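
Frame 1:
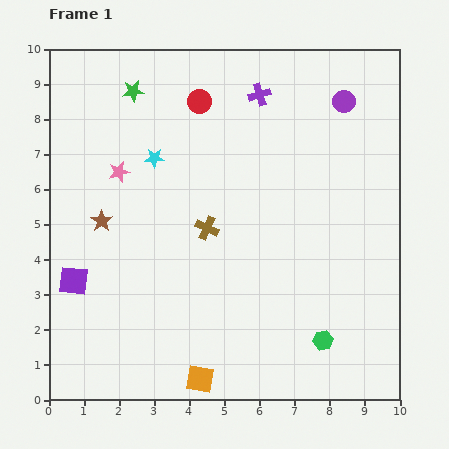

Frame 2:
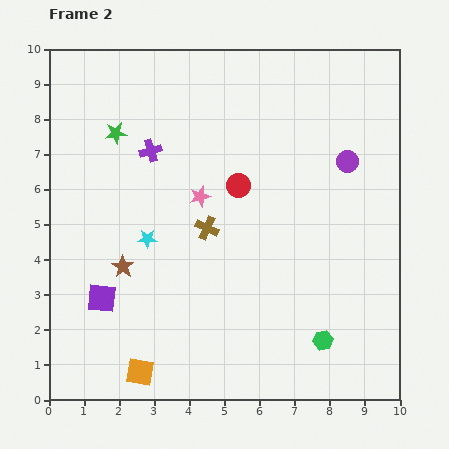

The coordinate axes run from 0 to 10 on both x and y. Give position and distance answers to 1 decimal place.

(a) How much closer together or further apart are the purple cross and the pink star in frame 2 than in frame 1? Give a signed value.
-2.7

Distance in frame 1: 4.6. Distance in frame 2: 1.9.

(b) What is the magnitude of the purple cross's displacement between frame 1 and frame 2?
3.5

The purple cross moved from (6.0, 8.7) to (2.9, 7.1), a distance of √(3.1² + 1.6²) ≈ 3.5.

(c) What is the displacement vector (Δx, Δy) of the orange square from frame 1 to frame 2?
(-1.7, 0.2)

The orange square was at (4.3, 0.6) in frame 1 and (2.6, 0.8) in frame 2.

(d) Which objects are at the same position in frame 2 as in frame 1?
the green hexagon, the brown cross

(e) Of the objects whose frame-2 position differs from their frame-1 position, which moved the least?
the purple square

(moved 0.9)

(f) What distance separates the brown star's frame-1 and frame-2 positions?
1.4

The brown star moved from (1.5, 5.1) to (2.1, 3.8), a distance of √(0.6² + 1.3²) ≈ 1.4.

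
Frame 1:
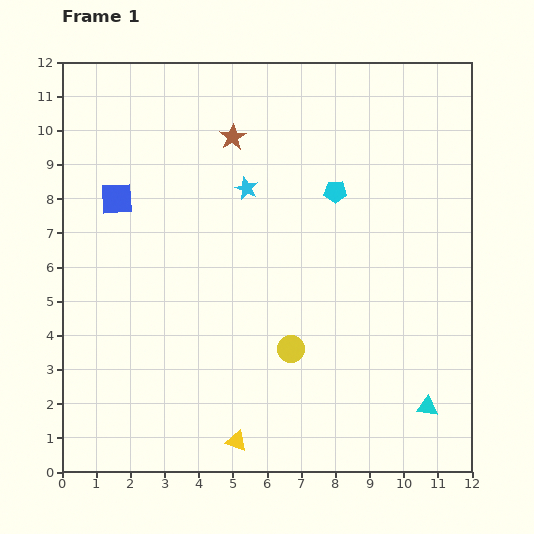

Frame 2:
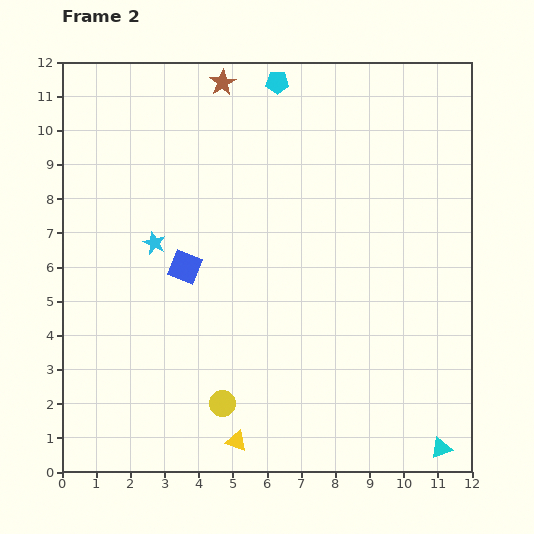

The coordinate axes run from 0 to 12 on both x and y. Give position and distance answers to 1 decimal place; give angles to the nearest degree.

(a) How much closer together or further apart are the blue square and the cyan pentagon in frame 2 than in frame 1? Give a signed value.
-0.4

Distance in frame 1: 6.4. Distance in frame 2: 6.0.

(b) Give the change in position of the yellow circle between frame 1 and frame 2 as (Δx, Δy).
(-2.0, -1.6)

The yellow circle was at (6.7, 3.6) in frame 1 and (4.7, 2.0) in frame 2.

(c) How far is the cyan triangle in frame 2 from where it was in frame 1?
1.3

The cyan triangle moved from (10.7, 1.9) to (11.1, 0.7), a distance of √(0.4² + 1.2²) ≈ 1.3.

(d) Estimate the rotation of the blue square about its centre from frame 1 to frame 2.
25° clockwise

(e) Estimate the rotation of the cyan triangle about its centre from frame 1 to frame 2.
27° counter-clockwise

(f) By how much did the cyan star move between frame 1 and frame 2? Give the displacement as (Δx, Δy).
(-2.7, -1.6)

The cyan star was at (5.4, 8.3) in frame 1 and (2.7, 6.7) in frame 2.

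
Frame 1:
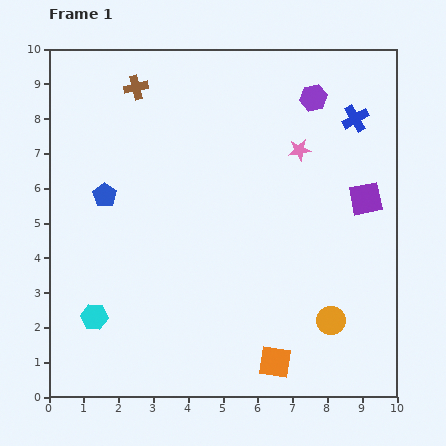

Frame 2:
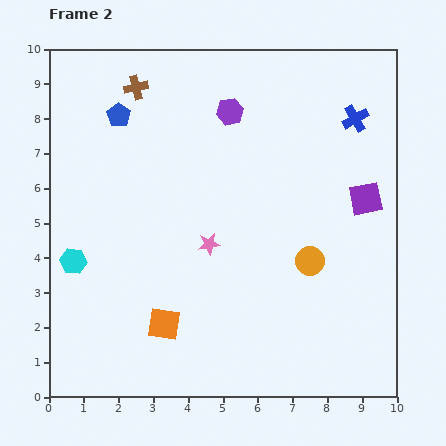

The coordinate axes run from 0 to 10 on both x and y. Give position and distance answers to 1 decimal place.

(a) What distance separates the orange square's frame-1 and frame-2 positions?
3.4

The orange square moved from (6.5, 1.0) to (3.3, 2.1), a distance of √(3.2² + 1.1²) ≈ 3.4.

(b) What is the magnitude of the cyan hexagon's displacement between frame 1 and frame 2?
1.7

The cyan hexagon moved from (1.3, 2.3) to (0.7, 3.9), a distance of √(0.6² + 1.6²) ≈ 1.7.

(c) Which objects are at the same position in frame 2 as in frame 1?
the brown cross, the purple square, the blue cross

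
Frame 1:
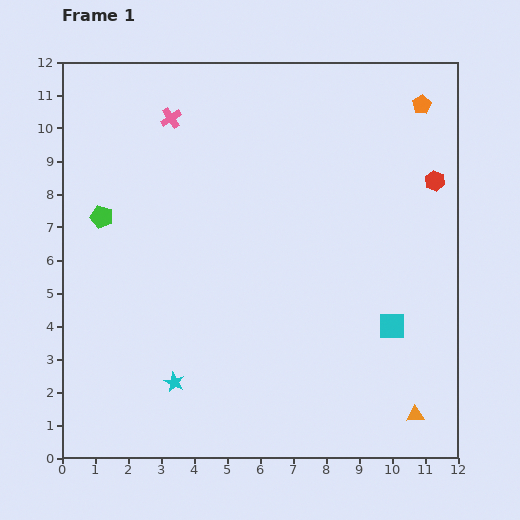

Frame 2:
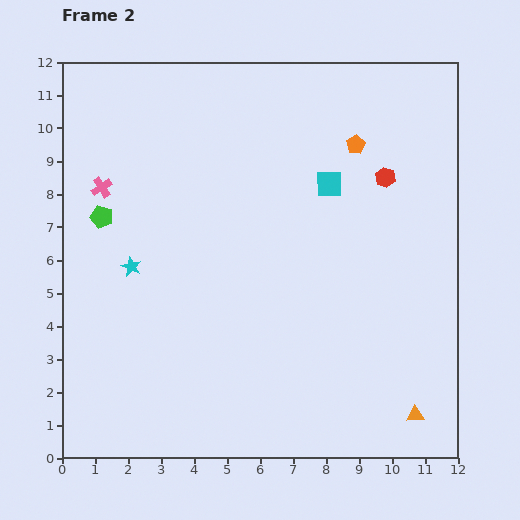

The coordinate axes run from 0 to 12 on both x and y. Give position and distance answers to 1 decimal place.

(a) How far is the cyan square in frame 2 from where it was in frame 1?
4.7

The cyan square moved from (10.0, 4.0) to (8.1, 8.3), a distance of √(1.9² + 4.3²) ≈ 4.7.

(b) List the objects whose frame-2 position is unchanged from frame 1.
the green pentagon, the orange triangle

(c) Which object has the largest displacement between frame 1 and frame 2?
the cyan square

(moved 4.7; next 3.7)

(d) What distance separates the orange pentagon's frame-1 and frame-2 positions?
2.3

The orange pentagon moved from (10.9, 10.7) to (8.9, 9.5), a distance of √(2.0² + 1.2²) ≈ 2.3.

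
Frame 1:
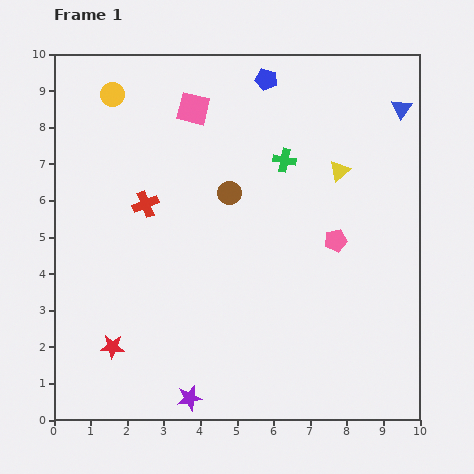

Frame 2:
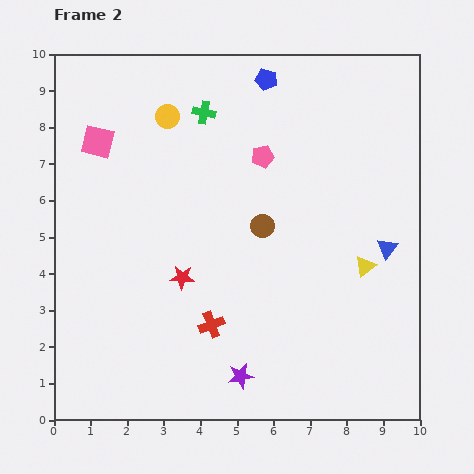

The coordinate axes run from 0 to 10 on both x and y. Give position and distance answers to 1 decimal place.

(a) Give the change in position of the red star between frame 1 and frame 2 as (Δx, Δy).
(1.9, 1.9)

The red star was at (1.6, 2.0) in frame 1 and (3.5, 3.9) in frame 2.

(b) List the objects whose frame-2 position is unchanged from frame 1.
the blue pentagon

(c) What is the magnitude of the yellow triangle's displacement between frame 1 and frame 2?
2.7

The yellow triangle moved from (7.8, 6.8) to (8.5, 4.2), a distance of √(0.7² + 2.6²) ≈ 2.7.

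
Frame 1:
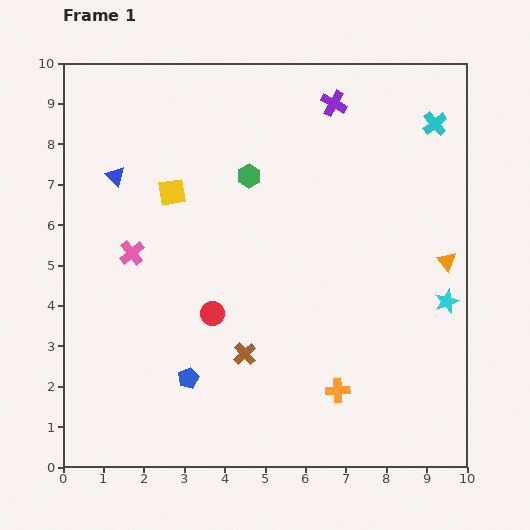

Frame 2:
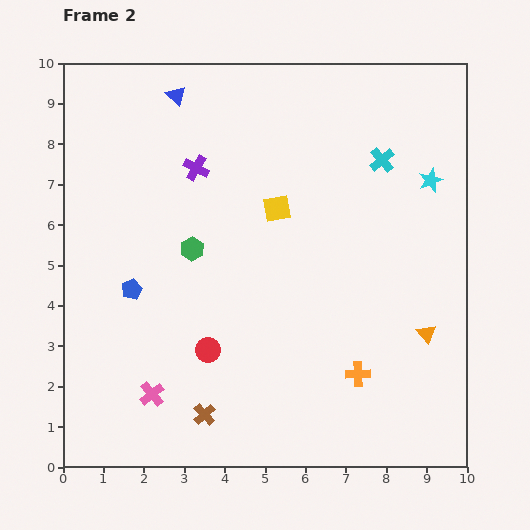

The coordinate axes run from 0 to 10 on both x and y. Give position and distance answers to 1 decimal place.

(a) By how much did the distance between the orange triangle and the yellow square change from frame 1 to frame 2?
-2.2

Distance in frame 1: 7.0. Distance in frame 2: 4.8.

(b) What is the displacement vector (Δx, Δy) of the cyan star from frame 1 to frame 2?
(-0.4, 3.0)

The cyan star was at (9.5, 4.1) in frame 1 and (9.1, 7.1) in frame 2.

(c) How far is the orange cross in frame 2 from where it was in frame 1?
0.6

The orange cross moved from (6.8, 1.9) to (7.3, 2.3), a distance of √(0.5² + 0.4²) ≈ 0.6.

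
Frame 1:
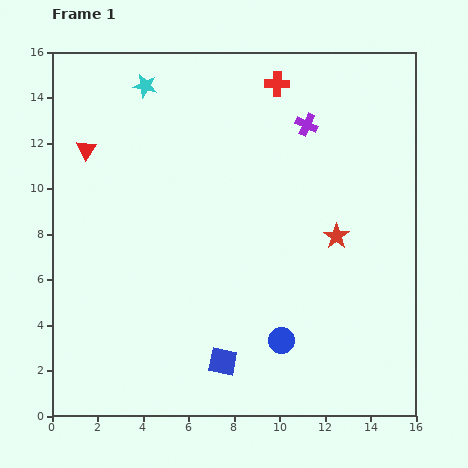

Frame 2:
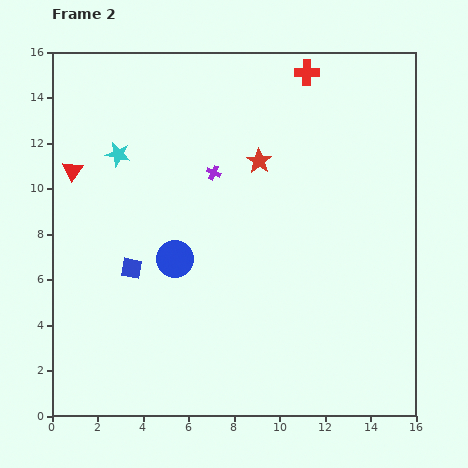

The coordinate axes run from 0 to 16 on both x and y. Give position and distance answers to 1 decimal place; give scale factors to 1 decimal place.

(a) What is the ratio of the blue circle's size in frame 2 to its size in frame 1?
1.4×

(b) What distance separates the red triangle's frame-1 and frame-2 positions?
1.1

The red triangle moved from (1.5, 11.7) to (0.9, 10.8), a distance of √(0.6² + 0.9²) ≈ 1.1.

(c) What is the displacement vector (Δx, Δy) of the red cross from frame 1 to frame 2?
(1.3, 0.5)

The red cross was at (9.9, 14.6) in frame 1 and (11.2, 15.1) in frame 2.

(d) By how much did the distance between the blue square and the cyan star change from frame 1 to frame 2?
-7.6

Distance in frame 1: 12.6. Distance in frame 2: 5.0.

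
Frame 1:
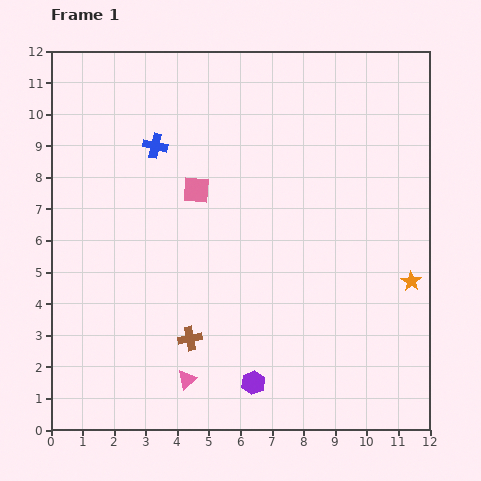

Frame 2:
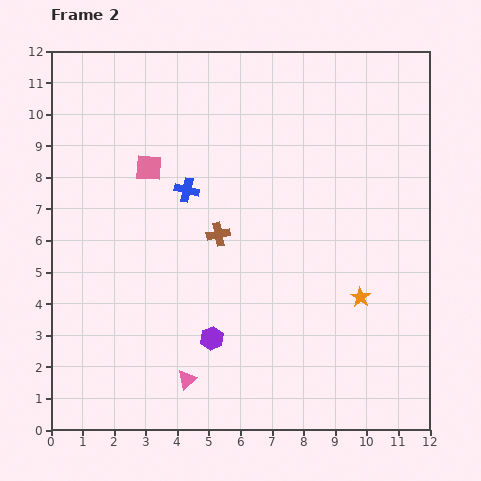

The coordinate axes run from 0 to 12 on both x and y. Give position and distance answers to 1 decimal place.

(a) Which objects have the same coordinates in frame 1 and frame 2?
the pink triangle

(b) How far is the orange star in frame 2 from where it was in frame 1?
1.7

The orange star moved from (11.4, 4.7) to (9.8, 4.2), a distance of √(1.6² + 0.5²) ≈ 1.7.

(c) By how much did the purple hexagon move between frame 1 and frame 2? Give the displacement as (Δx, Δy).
(-1.3, 1.4)

The purple hexagon was at (6.4, 1.5) in frame 1 and (5.1, 2.9) in frame 2.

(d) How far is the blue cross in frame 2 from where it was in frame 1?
1.7

The blue cross moved from (3.3, 9.0) to (4.3, 7.6), a distance of √(1.0² + 1.4²) ≈ 1.7.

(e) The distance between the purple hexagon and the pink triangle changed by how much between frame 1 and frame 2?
-0.6

Distance in frame 1: 2.1. Distance in frame 2: 1.5.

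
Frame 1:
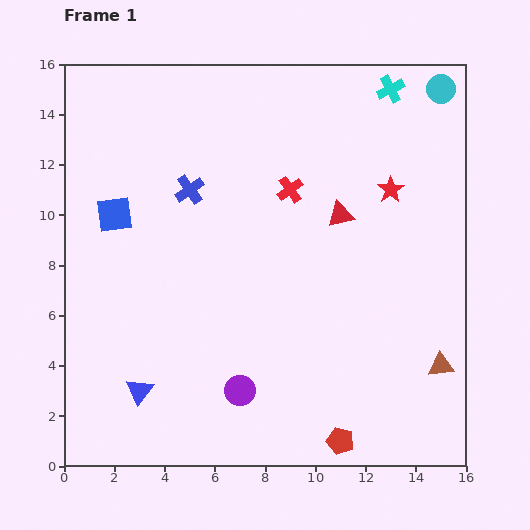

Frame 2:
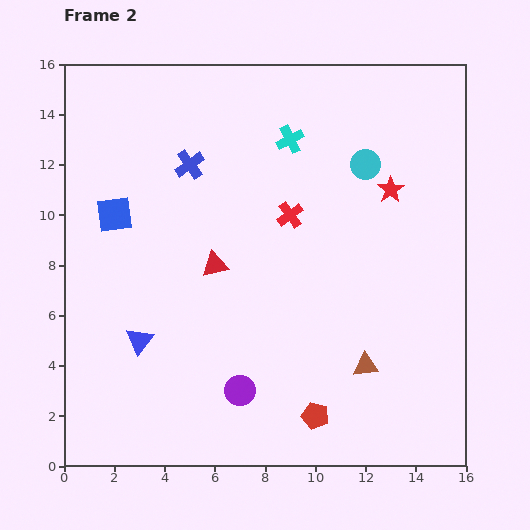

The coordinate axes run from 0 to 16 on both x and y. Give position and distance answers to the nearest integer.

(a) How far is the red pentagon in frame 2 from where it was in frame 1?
1

The red pentagon moved from (11, 1) to (10, 2), a distance of √(1² + 1²) ≈ 1.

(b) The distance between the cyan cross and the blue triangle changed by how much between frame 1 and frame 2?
-6

Distance in frame 1: 16. Distance in frame 2: 10.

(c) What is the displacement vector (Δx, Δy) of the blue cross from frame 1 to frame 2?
(0, 1)

The blue cross was at (5, 11) in frame 1 and (5, 12) in frame 2.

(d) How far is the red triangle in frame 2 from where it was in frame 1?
5

The red triangle moved from (11, 10) to (6, 8), a distance of √(5² + 2²) ≈ 5.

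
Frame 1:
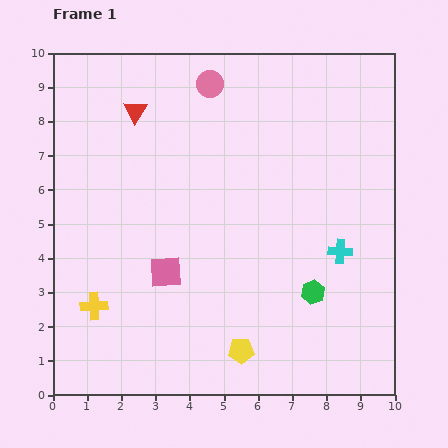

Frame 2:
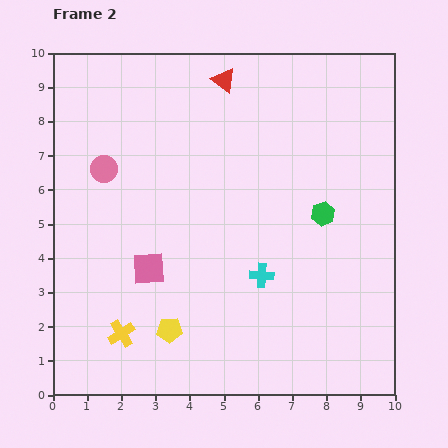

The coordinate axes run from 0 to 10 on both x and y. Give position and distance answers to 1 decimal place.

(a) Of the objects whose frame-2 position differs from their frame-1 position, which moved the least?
the pink square

(moved 0.5)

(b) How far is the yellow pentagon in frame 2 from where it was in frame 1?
2.2

The yellow pentagon moved from (5.5, 1.3) to (3.4, 1.9), a distance of √(2.1² + 0.6²) ≈ 2.2.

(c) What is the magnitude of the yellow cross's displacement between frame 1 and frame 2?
1.1

The yellow cross moved from (1.2, 2.6) to (2.0, 1.8), a distance of √(0.8² + 0.8²) ≈ 1.1.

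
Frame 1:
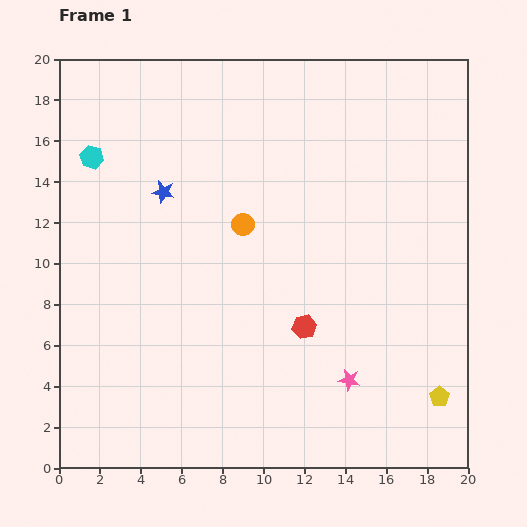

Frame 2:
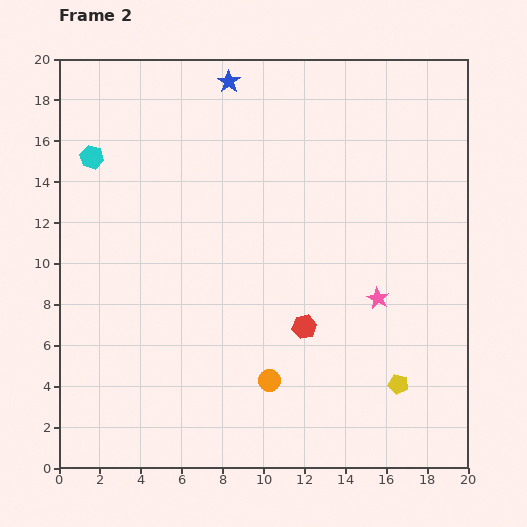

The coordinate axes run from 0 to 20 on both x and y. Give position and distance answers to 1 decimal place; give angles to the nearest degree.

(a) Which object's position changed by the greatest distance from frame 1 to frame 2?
the orange circle

(moved 7.7; next 6.3)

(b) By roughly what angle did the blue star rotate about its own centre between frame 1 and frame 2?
23° clockwise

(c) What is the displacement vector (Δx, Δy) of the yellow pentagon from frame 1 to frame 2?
(-2.0, 0.6)

The yellow pentagon was at (18.6, 3.5) in frame 1 and (16.6, 4.1) in frame 2.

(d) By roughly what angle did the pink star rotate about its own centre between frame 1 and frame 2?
19° clockwise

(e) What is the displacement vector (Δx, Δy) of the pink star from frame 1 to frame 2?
(1.4, 4.0)

The pink star was at (14.2, 4.3) in frame 1 and (15.6, 8.3) in frame 2.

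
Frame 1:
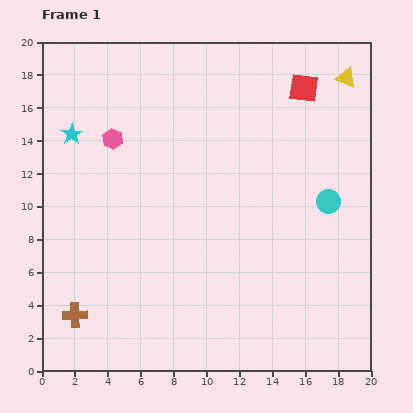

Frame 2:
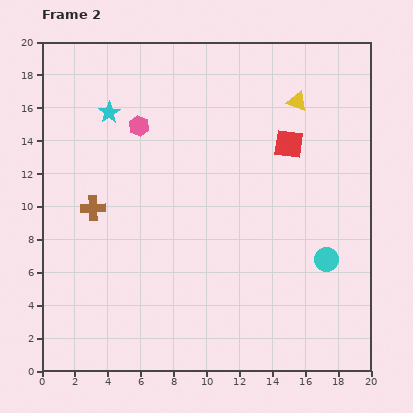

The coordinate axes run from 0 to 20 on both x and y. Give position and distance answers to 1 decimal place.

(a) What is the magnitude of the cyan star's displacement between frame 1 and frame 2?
2.6

The cyan star moved from (1.8, 14.4) to (4.1, 15.7), a distance of √(2.3² + 1.3²) ≈ 2.6.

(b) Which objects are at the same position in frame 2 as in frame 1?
none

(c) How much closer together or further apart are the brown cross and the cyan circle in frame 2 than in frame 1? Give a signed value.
-2.4

Distance in frame 1: 16.9. Distance in frame 2: 14.5.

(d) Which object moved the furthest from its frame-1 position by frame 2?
the brown cross

(moved 6.6; next 3.5)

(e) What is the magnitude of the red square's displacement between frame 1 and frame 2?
3.5

The red square moved from (15.9, 17.2) to (15.0, 13.8), a distance of √(0.9² + 3.4²) ≈ 3.5.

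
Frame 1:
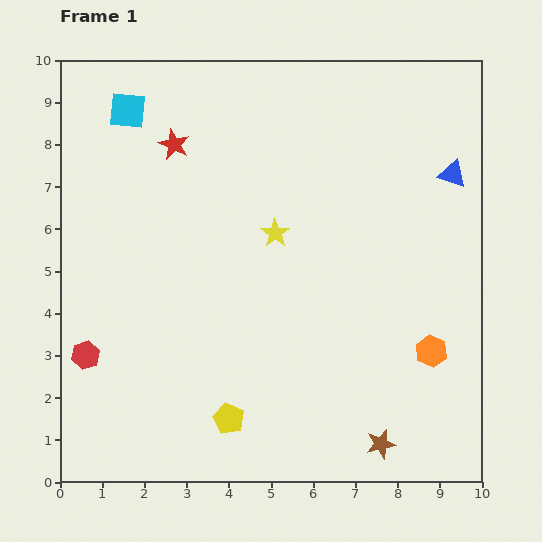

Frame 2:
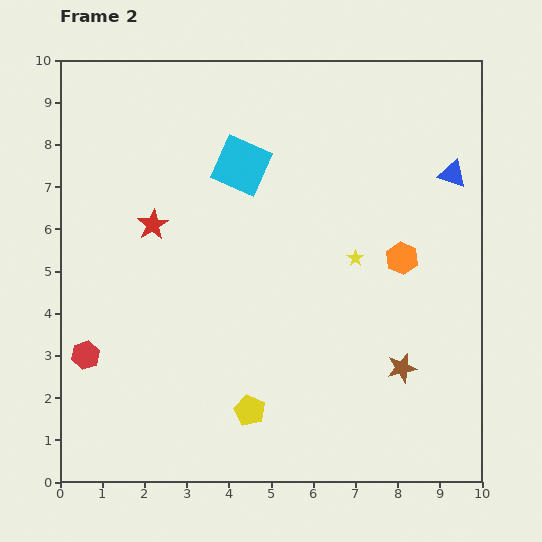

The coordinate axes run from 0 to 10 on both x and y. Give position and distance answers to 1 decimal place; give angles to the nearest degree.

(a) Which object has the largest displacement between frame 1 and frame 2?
the cyan square

(moved 3.0; next 2.3)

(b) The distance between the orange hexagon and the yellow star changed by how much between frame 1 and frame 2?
-3.5

Distance in frame 1: 4.6. Distance in frame 2: 1.1.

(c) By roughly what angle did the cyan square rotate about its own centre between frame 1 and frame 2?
17° clockwise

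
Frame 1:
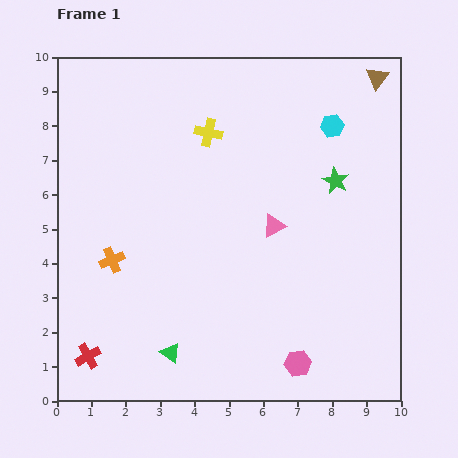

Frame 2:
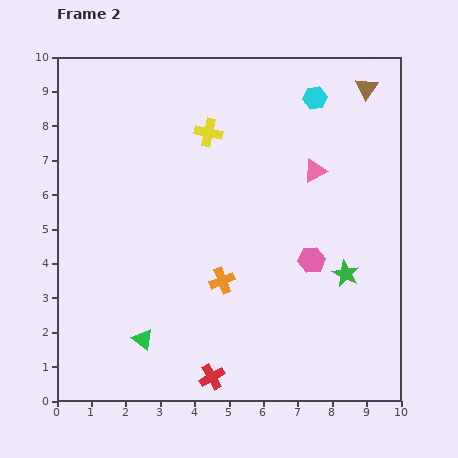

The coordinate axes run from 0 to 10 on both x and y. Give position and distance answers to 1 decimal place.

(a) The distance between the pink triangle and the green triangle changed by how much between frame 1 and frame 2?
+2.2

Distance in frame 1: 4.8. Distance in frame 2: 7.0.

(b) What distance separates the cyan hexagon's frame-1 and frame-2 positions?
0.9

The cyan hexagon moved from (8.0, 8.0) to (7.5, 8.8), a distance of √(0.5² + 0.8²) ≈ 0.9.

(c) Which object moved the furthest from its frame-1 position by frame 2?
the red cross

(moved 3.6; next 3.3)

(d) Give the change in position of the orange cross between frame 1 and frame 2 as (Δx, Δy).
(3.2, -0.6)

The orange cross was at (1.6, 4.1) in frame 1 and (4.8, 3.5) in frame 2.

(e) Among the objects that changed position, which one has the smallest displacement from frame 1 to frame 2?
the brown triangle

(moved 0.4)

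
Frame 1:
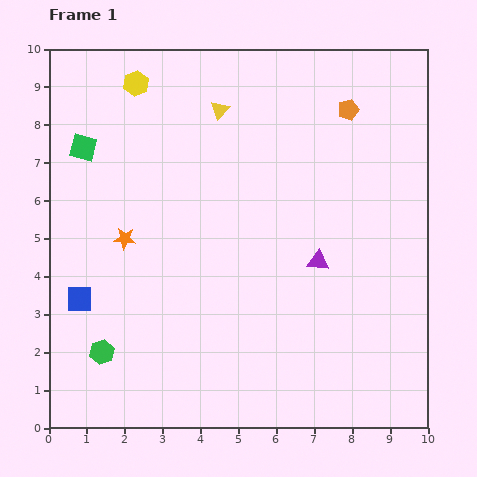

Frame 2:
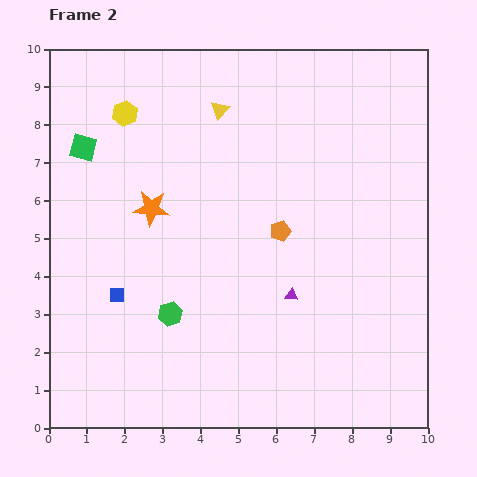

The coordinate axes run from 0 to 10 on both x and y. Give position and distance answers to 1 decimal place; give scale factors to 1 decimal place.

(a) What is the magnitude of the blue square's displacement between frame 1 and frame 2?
1.0

The blue square moved from (0.8, 3.4) to (1.8, 3.5), a distance of √(1.0² + 0.1²) ≈ 1.0.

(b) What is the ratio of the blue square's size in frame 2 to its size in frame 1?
0.6×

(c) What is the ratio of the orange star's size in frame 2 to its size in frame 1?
1.6×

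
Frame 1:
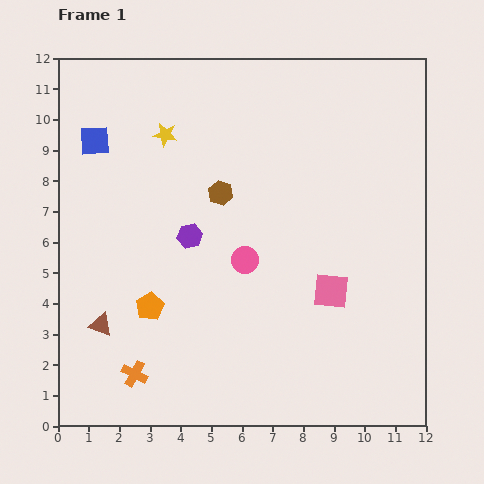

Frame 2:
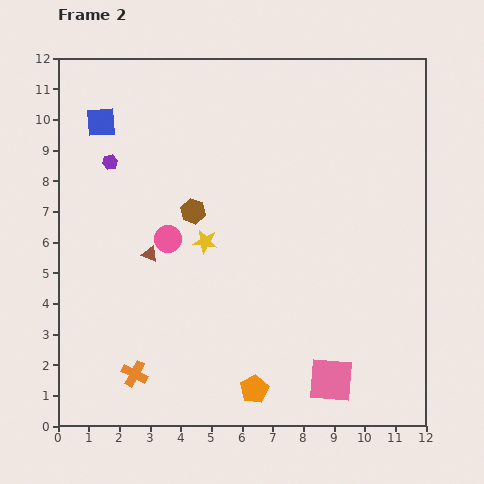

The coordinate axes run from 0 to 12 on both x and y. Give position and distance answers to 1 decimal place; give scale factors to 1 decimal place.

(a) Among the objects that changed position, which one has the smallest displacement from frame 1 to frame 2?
the blue square

(moved 0.6)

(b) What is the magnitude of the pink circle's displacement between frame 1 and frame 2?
2.6

The pink circle moved from (6.1, 5.4) to (3.6, 6.1), a distance of √(2.5² + 0.7²) ≈ 2.6.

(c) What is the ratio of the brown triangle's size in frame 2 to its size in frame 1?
0.7×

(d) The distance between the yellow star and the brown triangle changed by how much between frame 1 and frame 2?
-4.7

Distance in frame 1: 6.5. Distance in frame 2: 1.8.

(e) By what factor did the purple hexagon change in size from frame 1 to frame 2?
0.6×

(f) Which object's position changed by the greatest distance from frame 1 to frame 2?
the orange pentagon

(moved 4.3; next 3.7)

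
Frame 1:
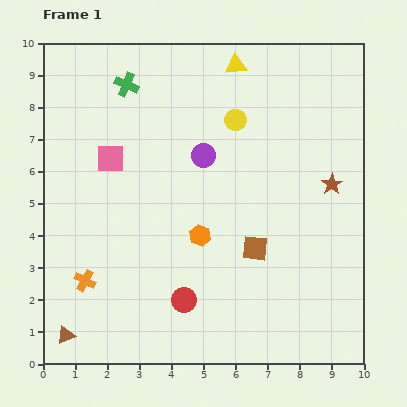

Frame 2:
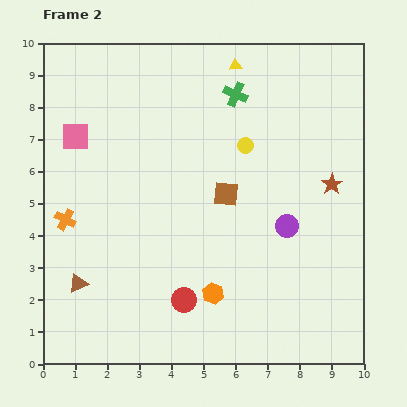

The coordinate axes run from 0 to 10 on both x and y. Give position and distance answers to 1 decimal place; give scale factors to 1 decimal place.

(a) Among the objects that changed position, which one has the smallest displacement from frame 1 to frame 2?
the yellow circle

(moved 0.9)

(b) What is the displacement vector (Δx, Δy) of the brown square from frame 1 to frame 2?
(-0.9, 1.7)

The brown square was at (6.6, 3.6) in frame 1 and (5.7, 5.3) in frame 2.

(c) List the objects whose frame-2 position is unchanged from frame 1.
the brown star, the red circle, the yellow triangle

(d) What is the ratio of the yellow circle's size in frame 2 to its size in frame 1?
0.7×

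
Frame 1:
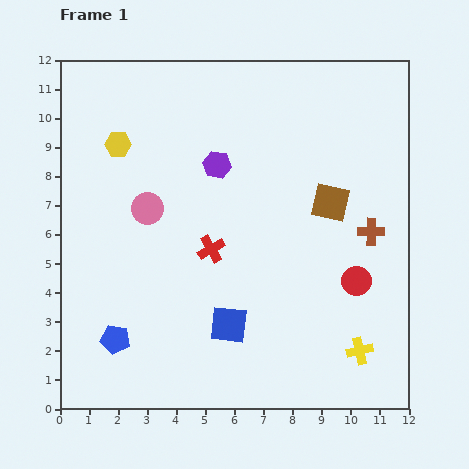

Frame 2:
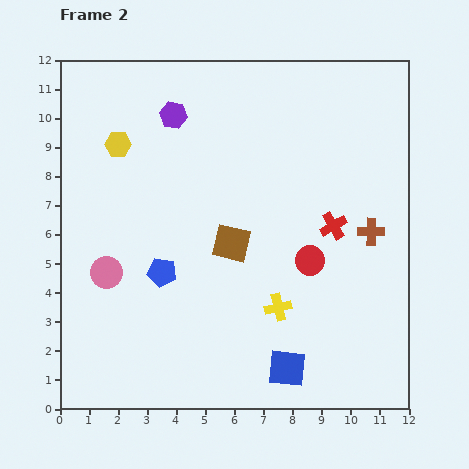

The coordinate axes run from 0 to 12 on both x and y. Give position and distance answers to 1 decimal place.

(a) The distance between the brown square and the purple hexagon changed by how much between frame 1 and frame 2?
+0.7

Distance in frame 1: 4.1. Distance in frame 2: 4.8.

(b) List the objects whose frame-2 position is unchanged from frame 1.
the yellow hexagon, the brown cross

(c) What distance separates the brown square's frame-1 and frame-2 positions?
3.7

The brown square moved from (9.3, 7.1) to (5.9, 5.7), a distance of √(3.4² + 1.4²) ≈ 3.7.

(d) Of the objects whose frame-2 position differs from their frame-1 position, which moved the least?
the red circle

(moved 1.7)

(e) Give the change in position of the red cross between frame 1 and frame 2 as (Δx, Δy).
(4.2, 0.8)

The red cross was at (5.2, 5.5) in frame 1 and (9.4, 6.3) in frame 2.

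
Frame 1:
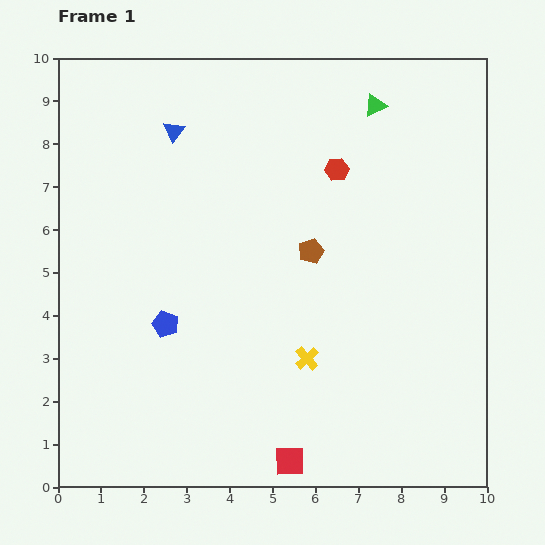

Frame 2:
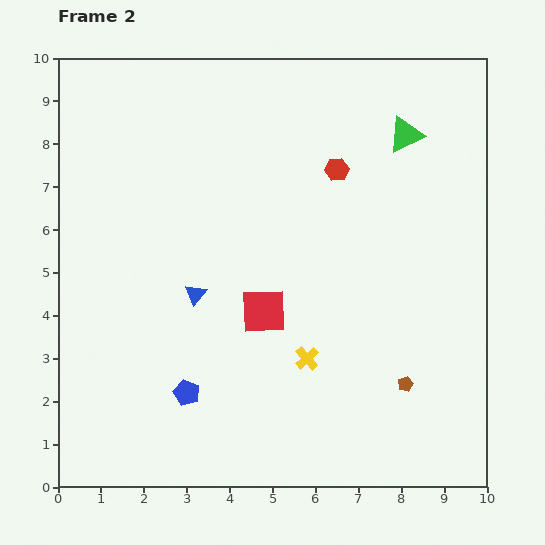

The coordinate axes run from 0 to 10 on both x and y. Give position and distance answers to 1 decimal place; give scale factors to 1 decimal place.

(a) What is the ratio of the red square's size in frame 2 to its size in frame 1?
1.5×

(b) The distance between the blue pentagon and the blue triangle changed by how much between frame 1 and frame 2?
-2.2

Distance in frame 1: 4.5. Distance in frame 2: 2.3.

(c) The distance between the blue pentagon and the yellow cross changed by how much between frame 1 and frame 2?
-0.5

Distance in frame 1: 3.4. Distance in frame 2: 2.9.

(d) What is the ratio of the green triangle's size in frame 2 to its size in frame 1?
1.6×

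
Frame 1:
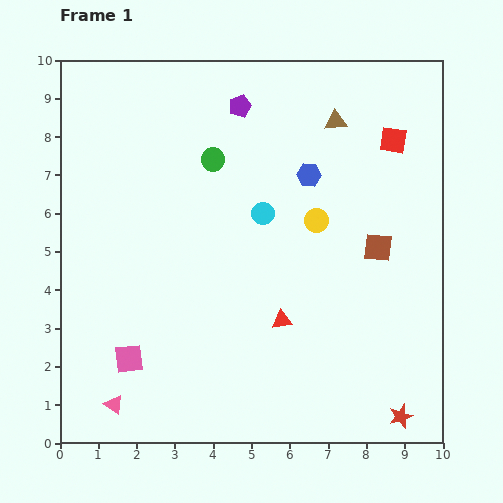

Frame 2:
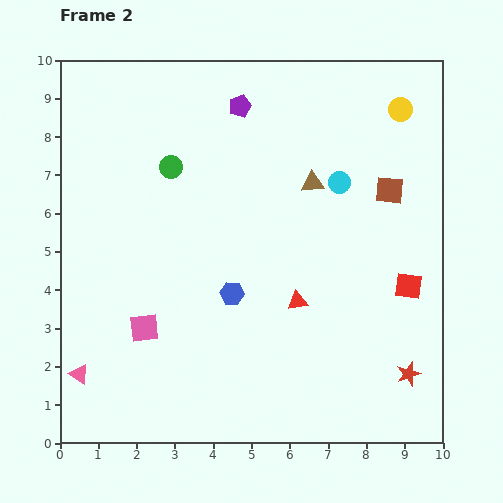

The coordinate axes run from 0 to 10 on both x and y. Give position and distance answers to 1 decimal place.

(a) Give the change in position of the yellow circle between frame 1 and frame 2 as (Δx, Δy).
(2.2, 2.9)

The yellow circle was at (6.7, 5.8) in frame 1 and (8.9, 8.7) in frame 2.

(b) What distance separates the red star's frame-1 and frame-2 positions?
1.1

The red star moved from (8.9, 0.7) to (9.1, 1.8), a distance of √(0.2² + 1.1²) ≈ 1.1.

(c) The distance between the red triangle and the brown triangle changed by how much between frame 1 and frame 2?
-2.3

Distance in frame 1: 5.4. Distance in frame 2: 3.1.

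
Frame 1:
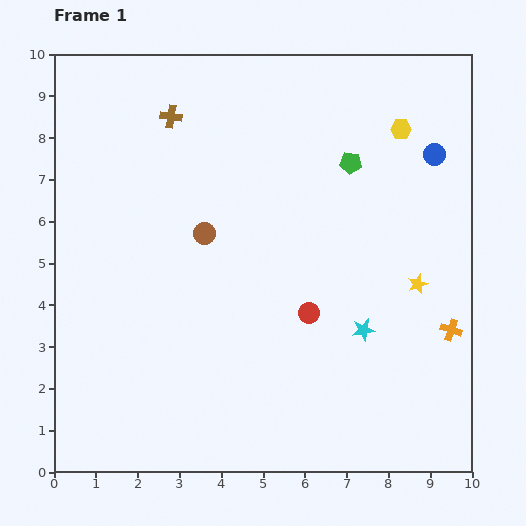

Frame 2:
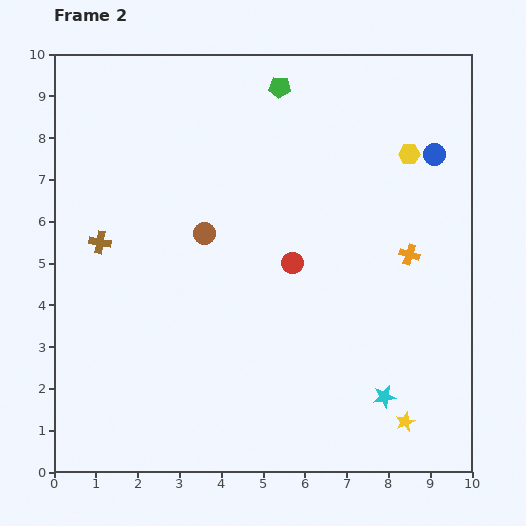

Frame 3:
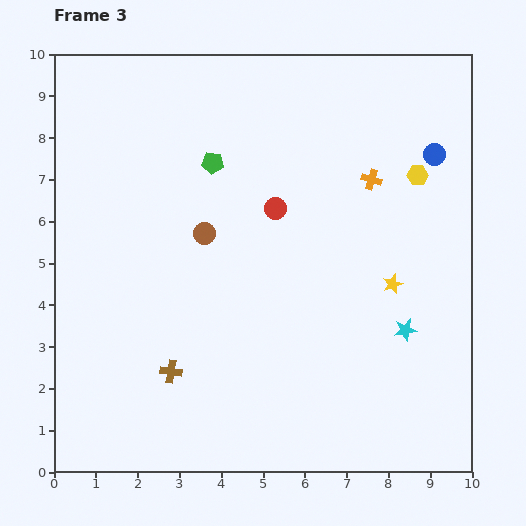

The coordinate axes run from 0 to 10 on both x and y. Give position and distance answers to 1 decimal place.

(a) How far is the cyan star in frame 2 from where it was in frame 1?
1.7

The cyan star moved from (7.4, 3.4) to (7.9, 1.8), a distance of √(0.5² + 1.6²) ≈ 1.7.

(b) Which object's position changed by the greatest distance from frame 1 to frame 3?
the brown cross

(moved 6.1; next 4.1)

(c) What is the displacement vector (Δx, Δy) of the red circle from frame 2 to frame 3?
(-0.4, 1.3)

The red circle was at (5.7, 5.0) in frame 2 and (5.3, 6.3) in frame 3.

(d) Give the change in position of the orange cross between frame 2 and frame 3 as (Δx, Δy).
(-0.9, 1.8)

The orange cross was at (8.5, 5.2) in frame 2 and (7.6, 7.0) in frame 3.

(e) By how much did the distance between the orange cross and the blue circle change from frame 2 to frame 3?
-0.9

Distance in frame 2: 2.5. Distance in frame 3: 1.6.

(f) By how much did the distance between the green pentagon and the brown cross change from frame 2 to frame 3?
-0.6

Distance in frame 2: 5.7. Distance in frame 3: 5.1.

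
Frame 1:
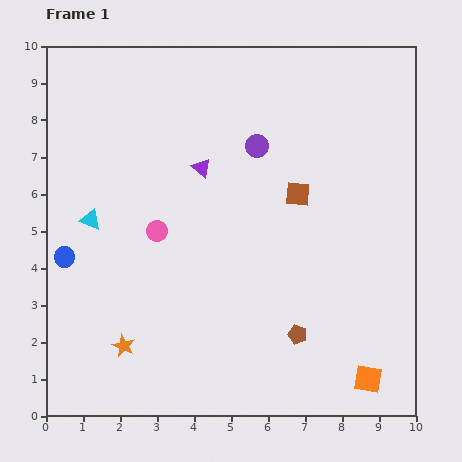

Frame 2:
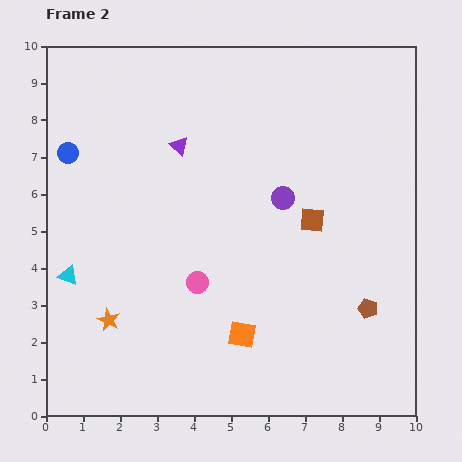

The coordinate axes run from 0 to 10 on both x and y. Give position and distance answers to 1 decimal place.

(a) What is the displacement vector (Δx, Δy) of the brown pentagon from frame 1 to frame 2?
(1.9, 0.7)

The brown pentagon was at (6.8, 2.2) in frame 1 and (8.7, 2.9) in frame 2.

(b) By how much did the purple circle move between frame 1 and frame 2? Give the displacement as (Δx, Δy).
(0.7, -1.4)

The purple circle was at (5.7, 7.3) in frame 1 and (6.4, 5.9) in frame 2.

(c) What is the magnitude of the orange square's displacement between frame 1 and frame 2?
3.6

The orange square moved from (8.7, 1.0) to (5.3, 2.2), a distance of √(3.4² + 1.2²) ≈ 3.6.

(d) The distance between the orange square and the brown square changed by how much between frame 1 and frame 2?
-1.7

Distance in frame 1: 5.3. Distance in frame 2: 3.6.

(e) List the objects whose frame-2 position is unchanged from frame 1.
none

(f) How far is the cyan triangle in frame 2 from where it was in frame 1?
1.6

The cyan triangle moved from (1.2, 5.3) to (0.6, 3.8), a distance of √(0.6² + 1.5²) ≈ 1.6.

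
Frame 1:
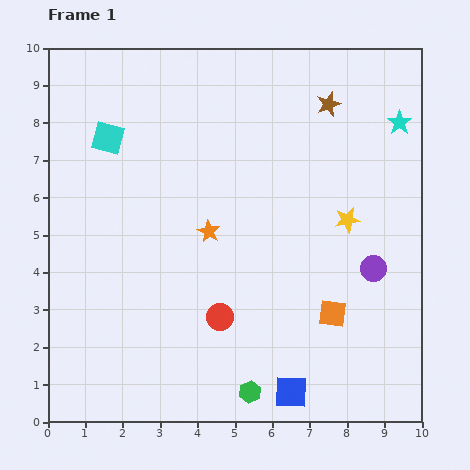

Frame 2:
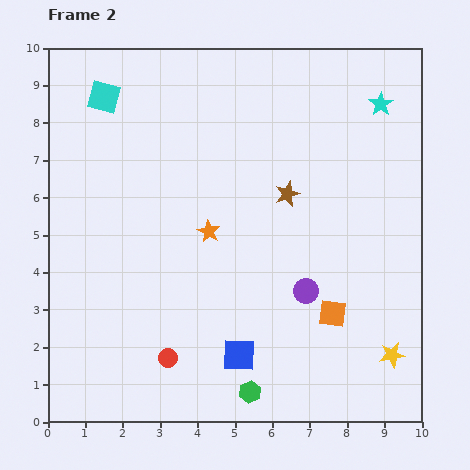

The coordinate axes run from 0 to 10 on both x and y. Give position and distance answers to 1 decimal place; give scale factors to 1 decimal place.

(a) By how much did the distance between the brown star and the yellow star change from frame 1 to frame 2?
+2.0

Distance in frame 1: 3.1. Distance in frame 2: 5.1.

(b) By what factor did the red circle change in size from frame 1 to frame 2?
0.7×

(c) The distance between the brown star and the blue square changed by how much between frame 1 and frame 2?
-3.3

Distance in frame 1: 7.8. Distance in frame 2: 4.5.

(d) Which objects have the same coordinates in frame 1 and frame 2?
the orange square, the green hexagon, the orange star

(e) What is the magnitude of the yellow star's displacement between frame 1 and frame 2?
3.8

The yellow star moved from (8.0, 5.4) to (9.2, 1.8), a distance of √(1.2² + 3.6²) ≈ 3.8.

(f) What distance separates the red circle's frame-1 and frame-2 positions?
1.8

The red circle moved from (4.6, 2.8) to (3.2, 1.7), a distance of √(1.4² + 1.1²) ≈ 1.8.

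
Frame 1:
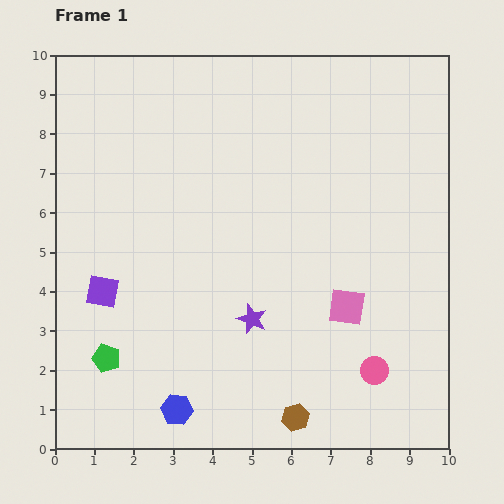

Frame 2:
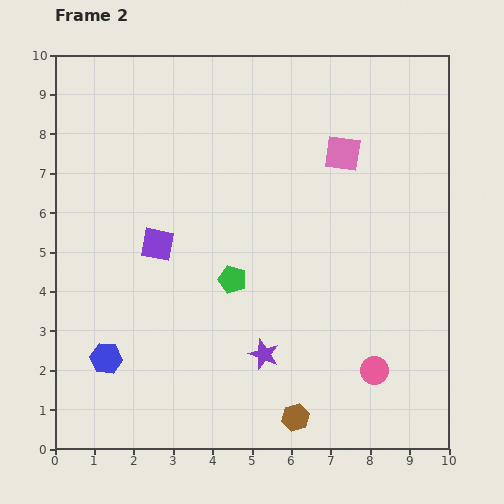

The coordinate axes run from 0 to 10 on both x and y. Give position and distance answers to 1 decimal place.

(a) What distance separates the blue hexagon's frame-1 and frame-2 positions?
2.2

The blue hexagon moved from (3.1, 1.0) to (1.3, 2.3), a distance of √(1.8² + 1.3²) ≈ 2.2.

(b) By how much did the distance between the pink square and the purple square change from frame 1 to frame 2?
-1.0

Distance in frame 1: 6.2. Distance in frame 2: 5.2.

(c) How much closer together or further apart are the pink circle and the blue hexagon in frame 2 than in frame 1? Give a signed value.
+1.7

Distance in frame 1: 5.1. Distance in frame 2: 6.8.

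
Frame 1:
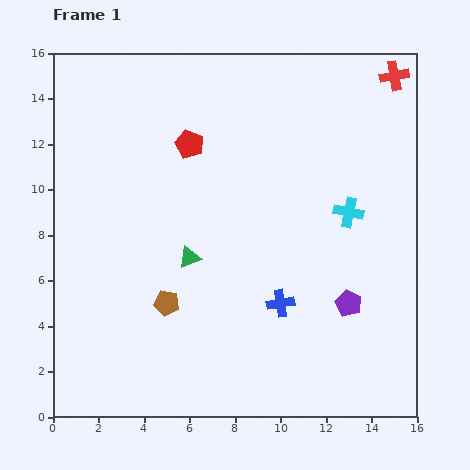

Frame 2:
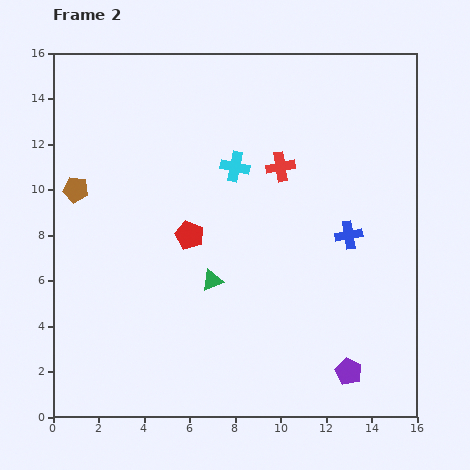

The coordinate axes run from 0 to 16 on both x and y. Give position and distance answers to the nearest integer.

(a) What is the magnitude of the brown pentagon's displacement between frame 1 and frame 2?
6

The brown pentagon moved from (5, 5) to (1, 10), a distance of √(4² + 5²) ≈ 6.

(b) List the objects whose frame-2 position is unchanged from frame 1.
none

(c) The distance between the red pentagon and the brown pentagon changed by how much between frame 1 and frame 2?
-2

Distance in frame 1: 7. Distance in frame 2: 5.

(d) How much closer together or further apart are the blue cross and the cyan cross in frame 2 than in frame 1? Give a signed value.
+1

Distance in frame 1: 5. Distance in frame 2: 6.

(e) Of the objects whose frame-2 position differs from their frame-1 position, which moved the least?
the green triangle

(moved 1)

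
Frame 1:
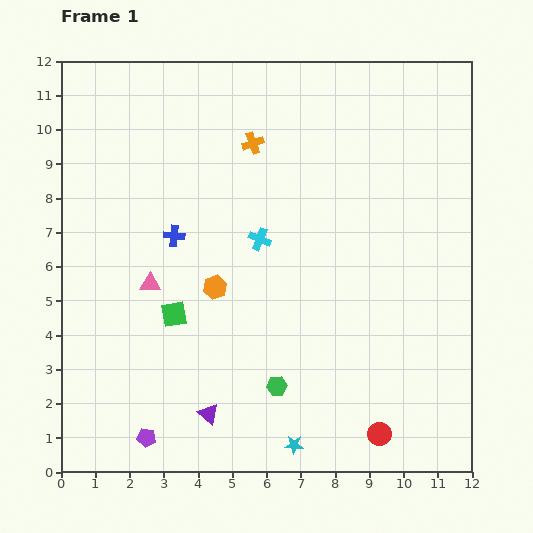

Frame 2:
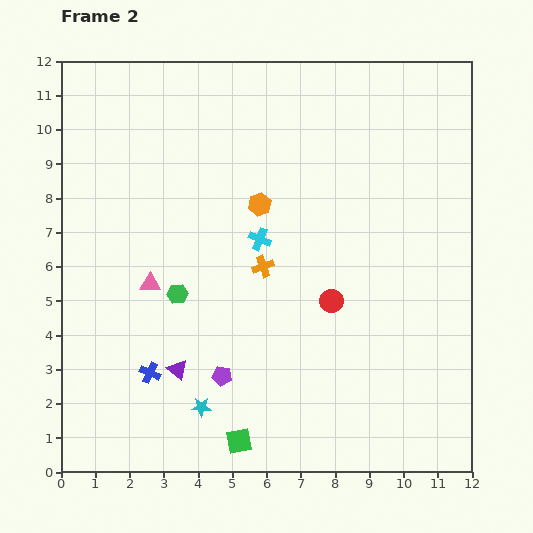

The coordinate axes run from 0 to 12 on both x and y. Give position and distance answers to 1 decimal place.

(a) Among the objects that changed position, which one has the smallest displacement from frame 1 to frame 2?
the purple triangle

(moved 1.6)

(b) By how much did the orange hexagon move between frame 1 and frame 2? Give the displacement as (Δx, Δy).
(1.3, 2.4)

The orange hexagon was at (4.5, 5.4) in frame 1 and (5.8, 7.8) in frame 2.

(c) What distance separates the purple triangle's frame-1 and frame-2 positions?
1.6

The purple triangle moved from (4.3, 1.7) to (3.4, 3.0), a distance of √(0.9² + 1.3²) ≈ 1.6.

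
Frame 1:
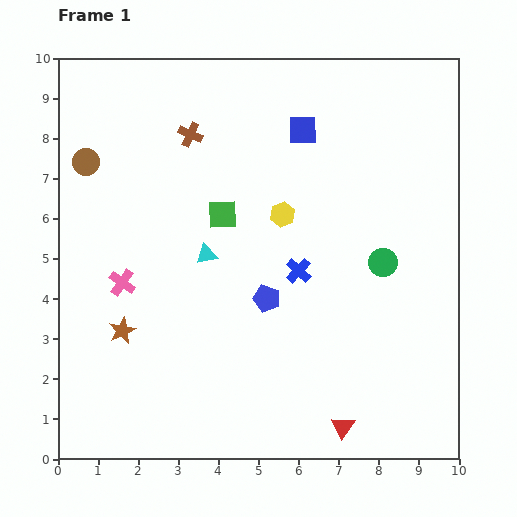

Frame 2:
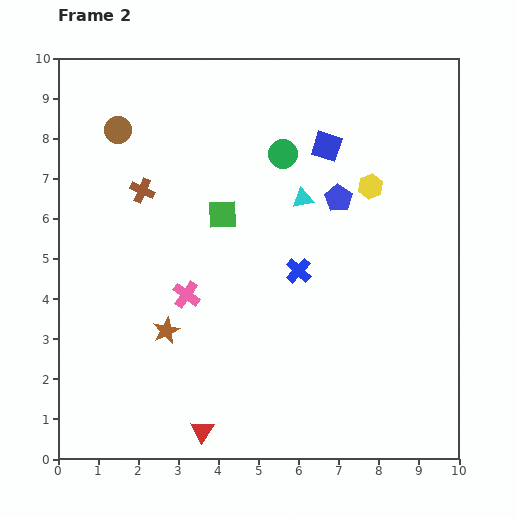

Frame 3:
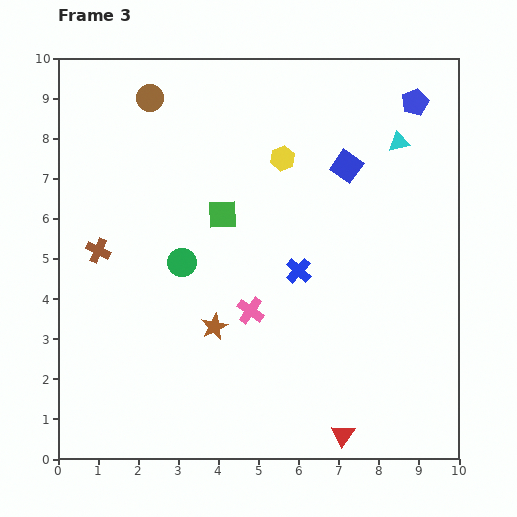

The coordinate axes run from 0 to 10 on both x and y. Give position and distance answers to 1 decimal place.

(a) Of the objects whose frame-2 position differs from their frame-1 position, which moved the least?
the blue square

(moved 0.7)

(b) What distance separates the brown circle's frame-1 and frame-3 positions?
2.3

The brown circle moved from (0.7, 7.4) to (2.3, 9.0), a distance of √(1.6² + 1.6²) ≈ 2.3.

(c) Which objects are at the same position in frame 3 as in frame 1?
the green square, the blue cross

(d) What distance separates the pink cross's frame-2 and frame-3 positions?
1.6

The pink cross moved from (3.2, 4.1) to (4.8, 3.7), a distance of √(1.6² + 0.4²) ≈ 1.6.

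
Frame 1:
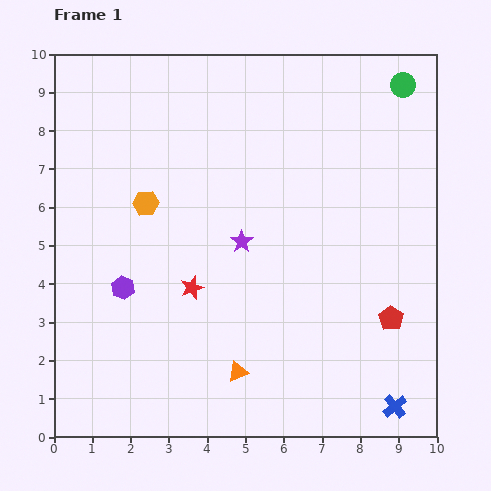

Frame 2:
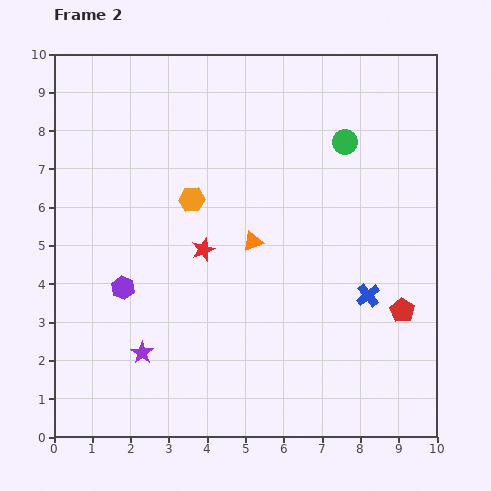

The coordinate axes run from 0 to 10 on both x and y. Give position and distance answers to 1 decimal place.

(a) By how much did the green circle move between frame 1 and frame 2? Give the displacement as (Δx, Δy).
(-1.5, -1.5)

The green circle was at (9.1, 9.2) in frame 1 and (7.6, 7.7) in frame 2.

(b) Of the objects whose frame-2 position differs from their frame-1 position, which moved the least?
the red pentagon

(moved 0.4)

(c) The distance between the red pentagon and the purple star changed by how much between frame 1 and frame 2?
+2.5

Distance in frame 1: 4.4. Distance in frame 2: 6.9.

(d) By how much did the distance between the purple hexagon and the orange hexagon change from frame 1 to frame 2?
+0.6

Distance in frame 1: 2.3. Distance in frame 2: 2.9.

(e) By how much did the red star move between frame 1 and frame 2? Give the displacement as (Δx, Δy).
(0.3, 1.0)

The red star was at (3.6, 3.9) in frame 1 and (3.9, 4.9) in frame 2.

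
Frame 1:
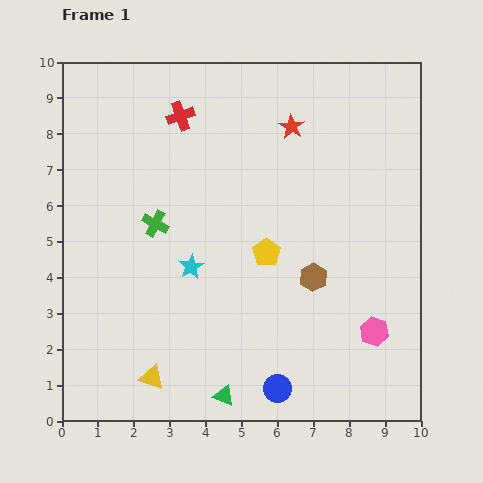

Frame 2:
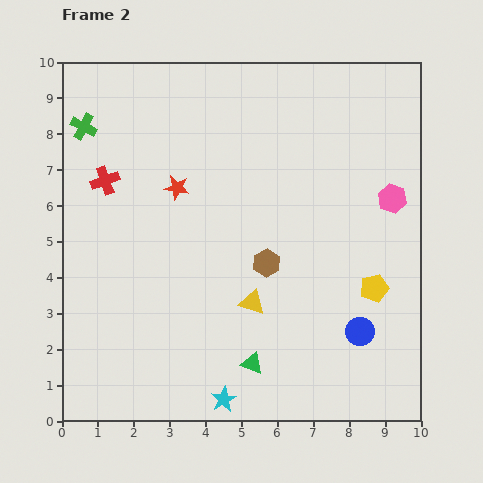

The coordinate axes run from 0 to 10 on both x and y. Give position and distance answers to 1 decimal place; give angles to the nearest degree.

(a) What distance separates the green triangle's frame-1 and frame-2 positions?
1.2

The green triangle moved from (4.5, 0.7) to (5.3, 1.6), a distance of √(0.8² + 0.9²) ≈ 1.2.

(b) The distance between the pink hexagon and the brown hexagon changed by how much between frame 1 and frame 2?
+1.6

Distance in frame 1: 2.3. Distance in frame 2: 3.9.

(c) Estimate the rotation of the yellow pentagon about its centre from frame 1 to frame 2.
20° clockwise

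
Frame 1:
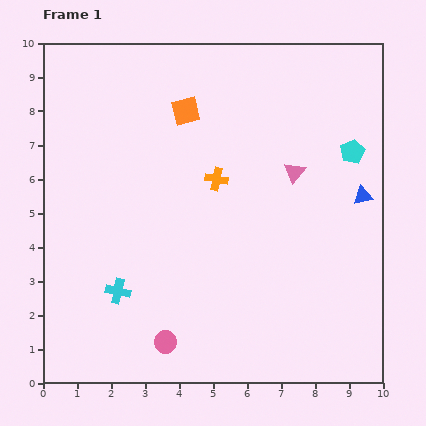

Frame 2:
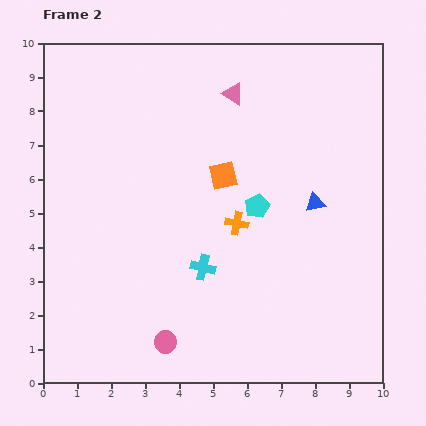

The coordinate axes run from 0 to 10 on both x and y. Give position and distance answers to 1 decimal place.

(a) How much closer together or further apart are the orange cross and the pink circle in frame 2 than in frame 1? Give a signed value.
-0.9

Distance in frame 1: 5.0. Distance in frame 2: 4.1.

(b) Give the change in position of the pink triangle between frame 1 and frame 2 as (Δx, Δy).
(-1.8, 2.3)

The pink triangle was at (7.4, 6.2) in frame 1 and (5.6, 8.5) in frame 2.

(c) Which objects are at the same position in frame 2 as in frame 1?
the pink circle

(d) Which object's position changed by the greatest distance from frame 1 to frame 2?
the cyan pentagon

(moved 3.2; next 2.9)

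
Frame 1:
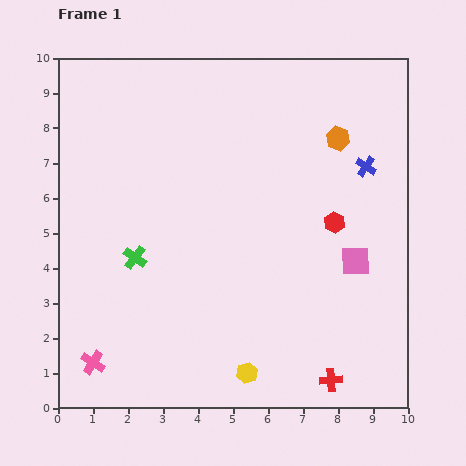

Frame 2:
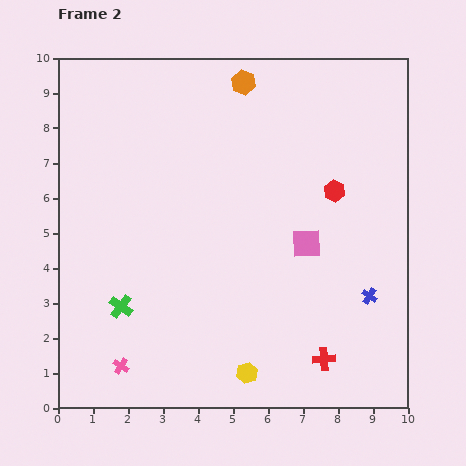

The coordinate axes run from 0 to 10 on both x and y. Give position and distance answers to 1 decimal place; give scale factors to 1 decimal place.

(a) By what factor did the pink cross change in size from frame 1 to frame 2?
0.7×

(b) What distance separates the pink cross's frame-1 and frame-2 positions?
0.8

The pink cross moved from (1.0, 1.3) to (1.8, 1.2), a distance of √(0.8² + 0.1²) ≈ 0.8.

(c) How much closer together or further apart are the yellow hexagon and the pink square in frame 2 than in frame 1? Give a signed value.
-0.4

Distance in frame 1: 4.5. Distance in frame 2: 4.1.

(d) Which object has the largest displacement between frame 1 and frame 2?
the blue cross

(moved 3.7; next 3.1)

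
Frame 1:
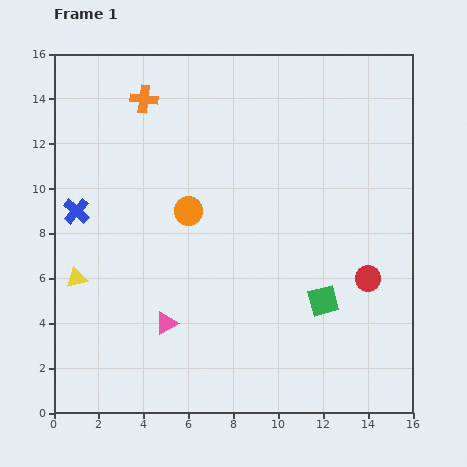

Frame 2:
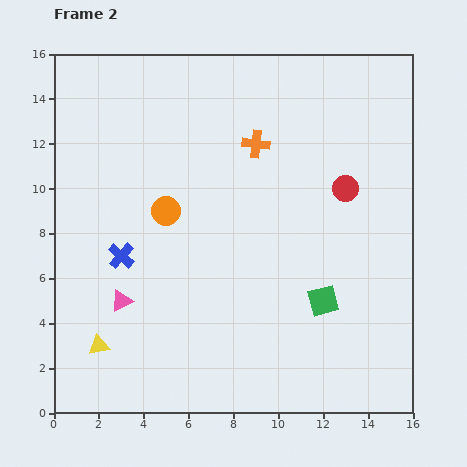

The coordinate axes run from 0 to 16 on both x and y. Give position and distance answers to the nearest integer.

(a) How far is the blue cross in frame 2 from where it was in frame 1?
3

The blue cross moved from (1, 9) to (3, 7), a distance of √(2² + 2²) ≈ 3.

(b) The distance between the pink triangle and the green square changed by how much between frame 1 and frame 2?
+2

Distance in frame 1: 7. Distance in frame 2: 9.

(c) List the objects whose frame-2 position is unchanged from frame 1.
the green square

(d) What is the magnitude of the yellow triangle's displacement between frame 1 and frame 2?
3

The yellow triangle moved from (1, 6) to (2, 3), a distance of √(1² + 3²) ≈ 3.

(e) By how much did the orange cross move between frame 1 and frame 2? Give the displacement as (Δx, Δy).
(5, -2)

The orange cross was at (4, 14) in frame 1 and (9, 12) in frame 2.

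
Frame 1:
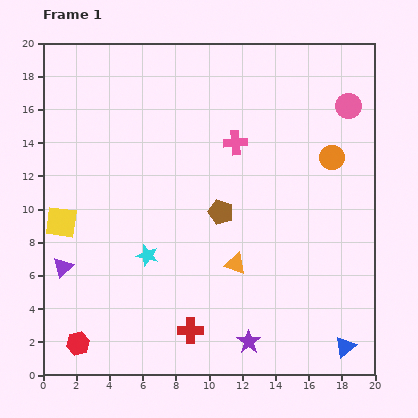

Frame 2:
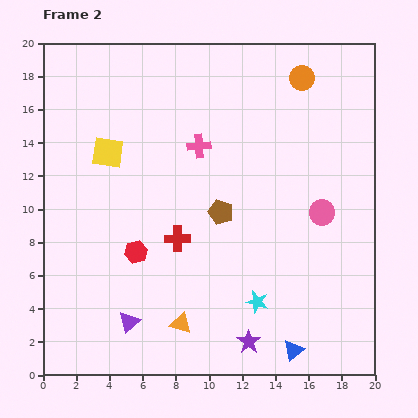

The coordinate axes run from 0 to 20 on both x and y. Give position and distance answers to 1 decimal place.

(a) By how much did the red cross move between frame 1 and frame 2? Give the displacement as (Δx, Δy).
(-0.8, 5.5)

The red cross was at (8.9, 2.7) in frame 1 and (8.1, 8.2) in frame 2.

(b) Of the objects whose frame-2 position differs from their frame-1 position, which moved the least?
the pink cross

(moved 2.2)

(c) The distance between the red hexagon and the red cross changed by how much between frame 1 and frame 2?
-4.2

Distance in frame 1: 6.8. Distance in frame 2: 2.6.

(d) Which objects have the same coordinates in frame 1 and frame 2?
the brown pentagon, the purple star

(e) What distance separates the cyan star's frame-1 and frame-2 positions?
7.2

The cyan star moved from (6.3, 7.2) to (12.9, 4.4), a distance of √(6.6² + 2.8²) ≈ 7.2.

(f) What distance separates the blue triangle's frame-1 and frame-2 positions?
3.1

The blue triangle moved from (18.2, 1.7) to (15.1, 1.5), a distance of √(3.1² + 0.2²) ≈ 3.1.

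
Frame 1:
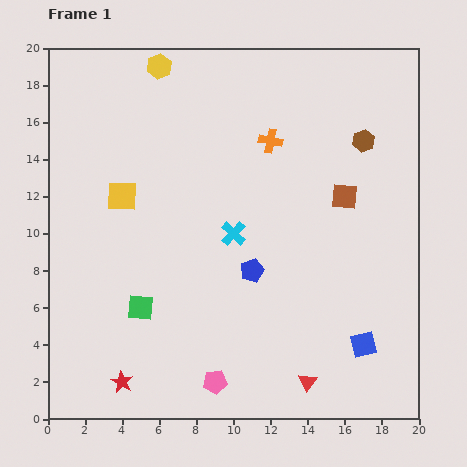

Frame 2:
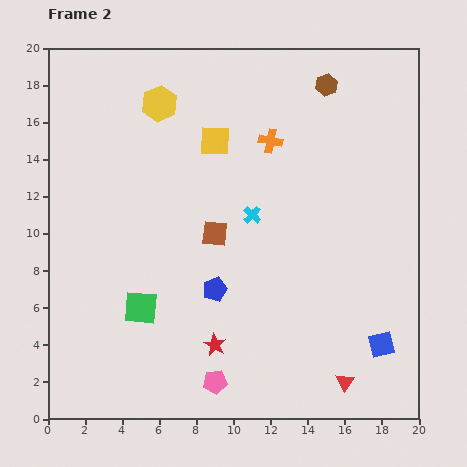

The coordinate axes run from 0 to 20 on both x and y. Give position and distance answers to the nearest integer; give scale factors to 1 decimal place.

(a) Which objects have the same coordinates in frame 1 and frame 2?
the orange cross, the green square, the pink pentagon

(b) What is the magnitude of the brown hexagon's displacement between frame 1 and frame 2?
4

The brown hexagon moved from (17, 15) to (15, 18), a distance of √(2² + 3²) ≈ 4.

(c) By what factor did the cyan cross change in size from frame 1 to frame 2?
0.7×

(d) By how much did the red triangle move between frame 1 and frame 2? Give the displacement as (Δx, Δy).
(2, 0)

The red triangle was at (14, 2) in frame 1 and (16, 2) in frame 2.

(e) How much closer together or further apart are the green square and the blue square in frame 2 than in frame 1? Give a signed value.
+1

Distance in frame 1: 12. Distance in frame 2: 13.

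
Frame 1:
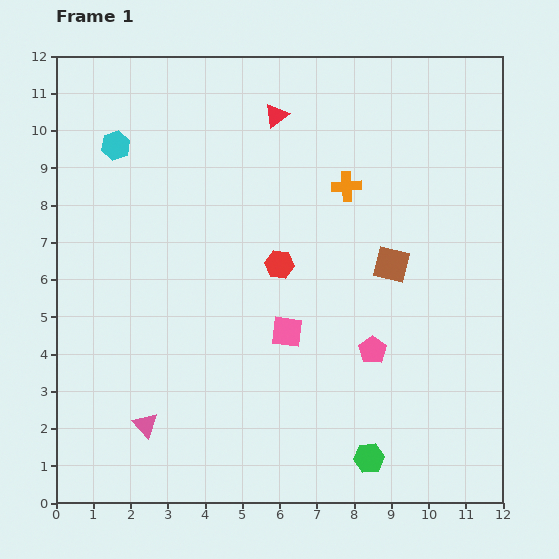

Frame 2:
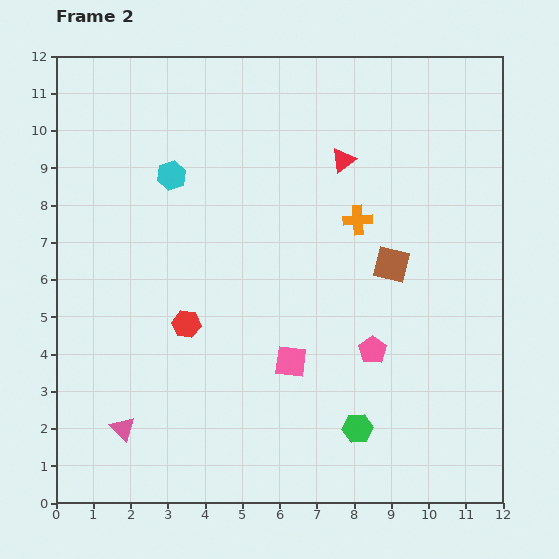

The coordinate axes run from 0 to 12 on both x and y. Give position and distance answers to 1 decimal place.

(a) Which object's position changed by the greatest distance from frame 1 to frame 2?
the red hexagon

(moved 3.0; next 2.2)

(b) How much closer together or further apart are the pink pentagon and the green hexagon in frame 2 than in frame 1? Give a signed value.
-0.8

Distance in frame 1: 2.9. Distance in frame 2: 2.1.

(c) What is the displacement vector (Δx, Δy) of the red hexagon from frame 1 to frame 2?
(-2.5, -1.6)

The red hexagon was at (6.0, 6.4) in frame 1 and (3.5, 4.8) in frame 2.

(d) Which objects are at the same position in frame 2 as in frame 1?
the brown square, the pink pentagon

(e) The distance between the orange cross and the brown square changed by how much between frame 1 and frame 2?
-0.9

Distance in frame 1: 2.4. Distance in frame 2: 1.5.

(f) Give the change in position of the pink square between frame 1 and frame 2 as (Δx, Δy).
(0.1, -0.8)

The pink square was at (6.2, 4.6) in frame 1 and (6.3, 3.8) in frame 2.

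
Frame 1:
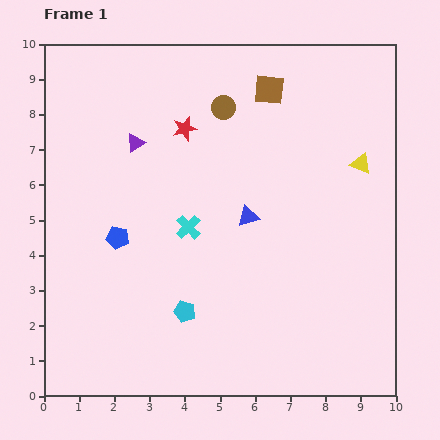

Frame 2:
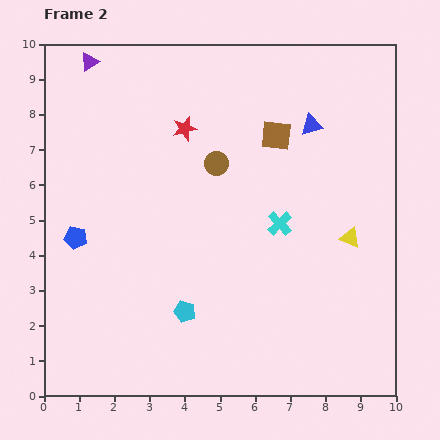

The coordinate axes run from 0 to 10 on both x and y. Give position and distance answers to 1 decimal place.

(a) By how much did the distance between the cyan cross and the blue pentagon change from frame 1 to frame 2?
+3.8

Distance in frame 1: 2.0. Distance in frame 2: 5.8.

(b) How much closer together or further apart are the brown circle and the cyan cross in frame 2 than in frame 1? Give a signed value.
-1.0

Distance in frame 1: 3.5. Distance in frame 2: 2.5.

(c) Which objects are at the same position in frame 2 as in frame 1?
the red star, the cyan pentagon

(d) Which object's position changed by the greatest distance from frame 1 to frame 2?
the blue triangle

(moved 3.2; next 2.6)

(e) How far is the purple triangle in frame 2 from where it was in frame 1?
2.6

The purple triangle moved from (2.6, 7.2) to (1.3, 9.5), a distance of √(1.3² + 2.3²) ≈ 2.6.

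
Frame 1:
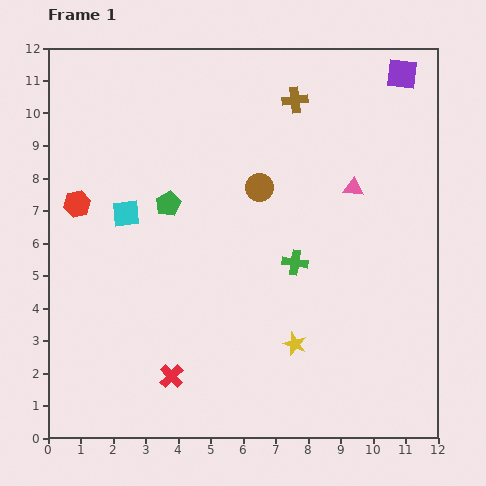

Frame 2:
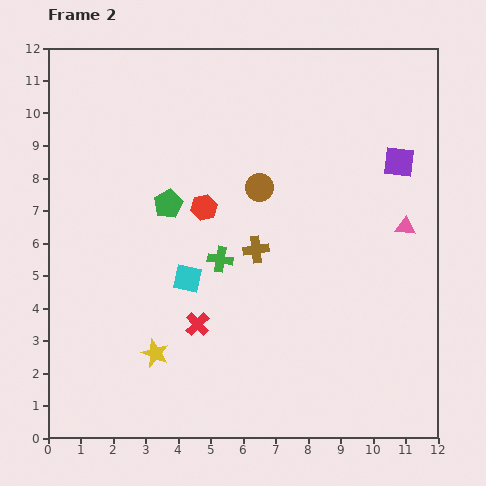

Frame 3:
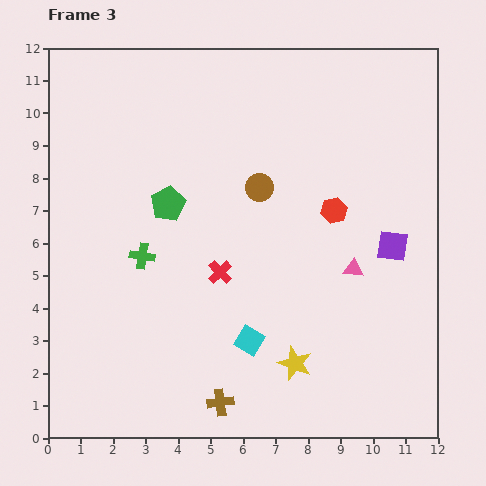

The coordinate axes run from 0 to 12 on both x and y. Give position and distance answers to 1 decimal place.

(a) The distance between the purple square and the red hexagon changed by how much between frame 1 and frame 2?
-4.6

Distance in frame 1: 10.8. Distance in frame 2: 6.2.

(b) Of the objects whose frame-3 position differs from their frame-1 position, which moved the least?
the yellow star

(moved 0.6)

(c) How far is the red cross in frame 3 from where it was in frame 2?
1.7

The red cross moved from (4.6, 3.5) to (5.3, 5.1), a distance of √(0.7² + 1.6²) ≈ 1.7.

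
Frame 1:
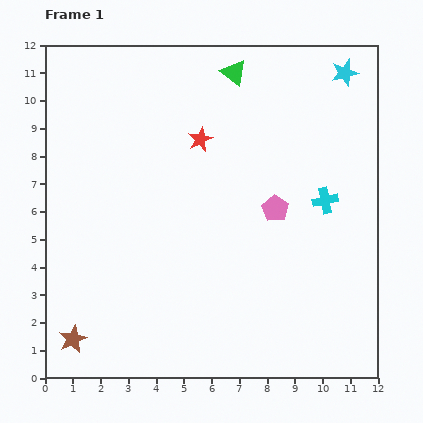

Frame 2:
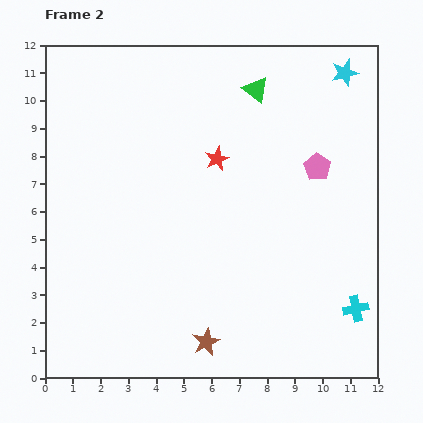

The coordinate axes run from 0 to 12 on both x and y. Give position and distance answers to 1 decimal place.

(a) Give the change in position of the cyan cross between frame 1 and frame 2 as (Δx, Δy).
(1.1, -3.9)

The cyan cross was at (10.1, 6.4) in frame 1 and (11.2, 2.5) in frame 2.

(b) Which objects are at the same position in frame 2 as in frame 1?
the cyan star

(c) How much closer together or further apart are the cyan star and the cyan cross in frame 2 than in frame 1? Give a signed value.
+3.8

Distance in frame 1: 4.7. Distance in frame 2: 8.5.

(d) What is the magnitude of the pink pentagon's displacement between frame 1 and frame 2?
2.1

The pink pentagon moved from (8.3, 6.1) to (9.8, 7.6), a distance of √(1.5² + 1.5²) ≈ 2.1.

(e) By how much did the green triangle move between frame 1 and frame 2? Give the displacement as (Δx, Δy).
(0.8, -0.6)

The green triangle was at (6.8, 11.0) in frame 1 and (7.6, 10.4) in frame 2.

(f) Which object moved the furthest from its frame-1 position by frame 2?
the brown star

(moved 4.8; next 4.1)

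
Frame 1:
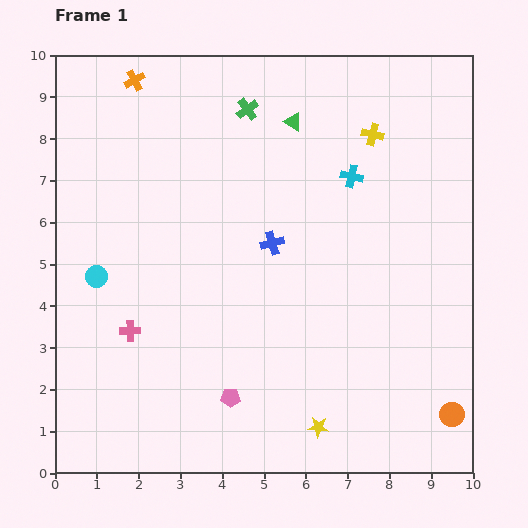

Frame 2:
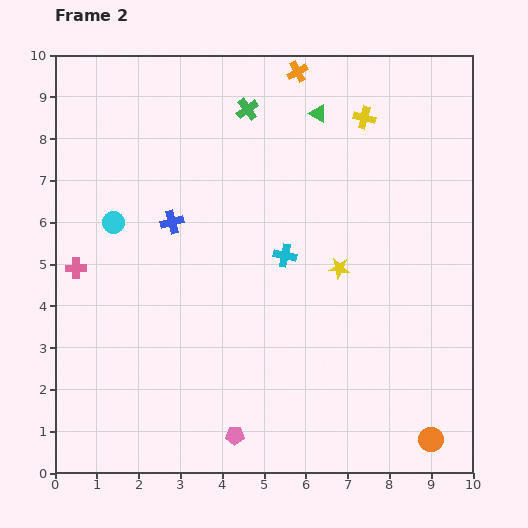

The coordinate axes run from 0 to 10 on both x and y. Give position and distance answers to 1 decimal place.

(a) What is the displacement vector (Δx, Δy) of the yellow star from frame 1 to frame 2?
(0.5, 3.8)

The yellow star was at (6.3, 1.1) in frame 1 and (6.8, 4.9) in frame 2.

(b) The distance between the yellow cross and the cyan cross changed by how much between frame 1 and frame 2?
+2.7

Distance in frame 1: 1.1. Distance in frame 2: 3.8.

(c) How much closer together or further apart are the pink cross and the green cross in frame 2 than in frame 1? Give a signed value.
-0.4

Distance in frame 1: 6.0. Distance in frame 2: 5.6.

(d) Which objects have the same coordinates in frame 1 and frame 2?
the green cross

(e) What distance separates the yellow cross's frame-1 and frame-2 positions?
0.4

The yellow cross moved from (7.6, 8.1) to (7.4, 8.5), a distance of √(0.2² + 0.4²) ≈ 0.4.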